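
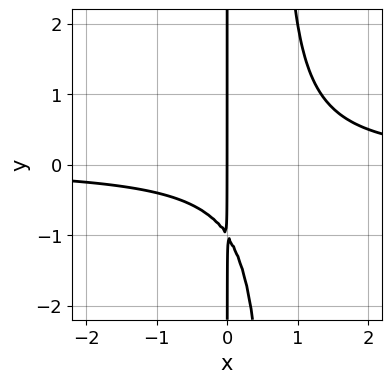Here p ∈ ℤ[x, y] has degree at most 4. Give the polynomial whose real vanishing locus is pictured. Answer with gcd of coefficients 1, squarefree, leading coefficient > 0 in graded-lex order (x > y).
3*x^2*y - 2*x*y - 2*x

deg p = 3.
Observable constraints: it crosses the x-axis at the gridline x = 0; the visible y-axis segment lies entirely on the curve.
Putting this together gives p.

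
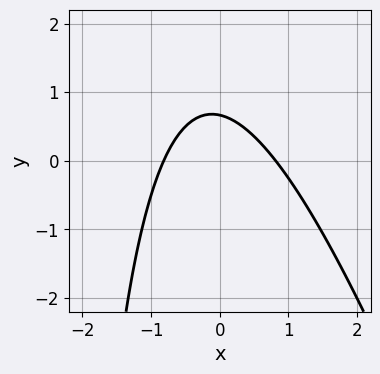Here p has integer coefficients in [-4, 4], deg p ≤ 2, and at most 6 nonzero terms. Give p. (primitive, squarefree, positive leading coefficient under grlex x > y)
3*x^2 + x*y + 3*y - 2

First, the degree is 2 — a generic line meets the curve in up to 2 points.
Finally, the integer polynomial consistent with all of this is the stated p.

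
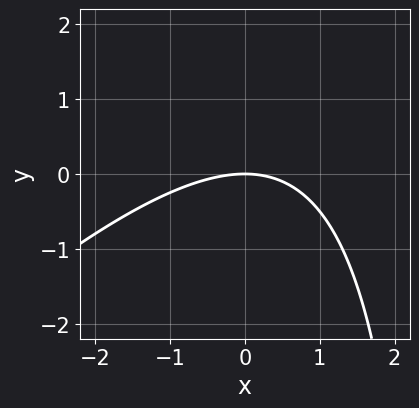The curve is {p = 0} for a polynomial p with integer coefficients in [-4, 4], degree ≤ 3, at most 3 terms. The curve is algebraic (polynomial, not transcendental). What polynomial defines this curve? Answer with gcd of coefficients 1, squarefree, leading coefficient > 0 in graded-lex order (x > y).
x^2 - x*y + 3*y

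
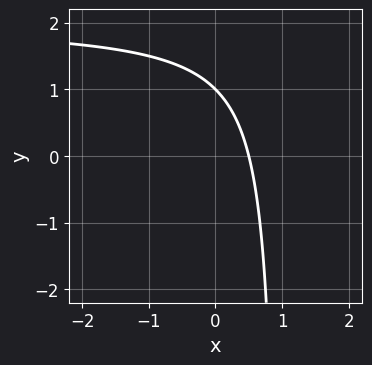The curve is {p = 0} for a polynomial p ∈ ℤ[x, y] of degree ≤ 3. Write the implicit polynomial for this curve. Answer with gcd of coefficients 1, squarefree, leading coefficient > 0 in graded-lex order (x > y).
x*y - 2*x - y + 1

(a) deg p = 2. A generic line meets the curve in up to 2 points.
(b) From the visible intercepts: it meets the y-axis at y = 1 (among the integer gridlines).
(c) Matching integer coefficients to the picture gives p.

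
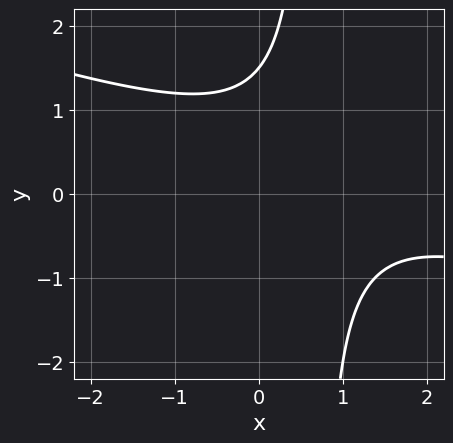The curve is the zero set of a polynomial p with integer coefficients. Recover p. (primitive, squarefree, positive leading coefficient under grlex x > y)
First, degree: no degree-1 curve has this shape, so deg p = 2.
Then, reading off the gridlines: the curve avoids every integer x-axis point in the box.
Finally, assembling these constraints gives the stated polynomial.

x^2 + 3*x*y - 2*x - 2*y + 3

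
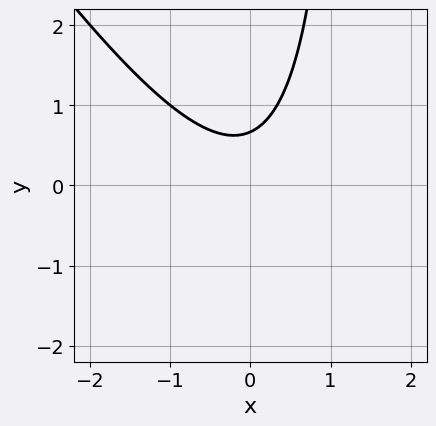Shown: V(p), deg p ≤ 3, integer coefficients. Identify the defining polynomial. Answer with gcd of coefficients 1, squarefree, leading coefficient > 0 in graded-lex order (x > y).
deg p = 2. A generic line meets the curve in up to 2 points.
Checking where it meets the axes: the curve avoids every integer x-axis point in the box.
Assembling these constraints gives the stated polynomial.

3*x^2 + 2*x*y - 3*y + 2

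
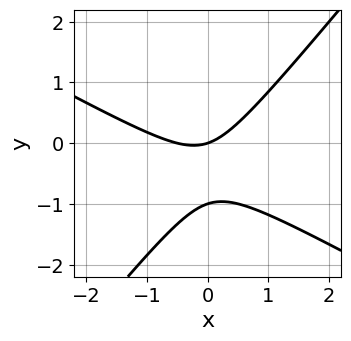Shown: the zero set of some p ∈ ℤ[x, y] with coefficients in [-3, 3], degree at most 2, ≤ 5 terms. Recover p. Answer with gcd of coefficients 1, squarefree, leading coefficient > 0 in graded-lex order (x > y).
2*x^2 + 2*x*y - 3*y^2 + x - 3*y

The degree is 2 — a generic line meets the curve in up to 2 points.
Against the integer gridlines: it meets the x-axis at x = 0 (among the integer gridlines); among the integer gridlines, it crosses the y-axis at y ∈ {-1, 0}.
Putting this together gives p.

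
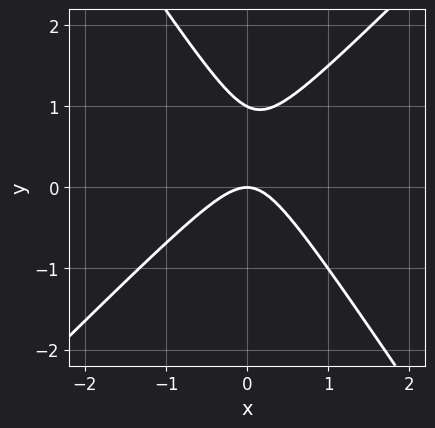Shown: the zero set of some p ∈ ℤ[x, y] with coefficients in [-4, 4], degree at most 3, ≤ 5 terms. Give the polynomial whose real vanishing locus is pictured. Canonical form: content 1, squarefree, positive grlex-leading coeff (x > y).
3*x^2 - x*y - 2*y^2 + 2*y

(a) The degree is 2 — no degree-1 curve has this shape.
(b) Observable constraints: the y-axis gridline crossings are at y ∈ {0, 1}; one x-axis crossing is at x = 0.
(c) Fitting integer coefficients to these (and the overall shape) gives p.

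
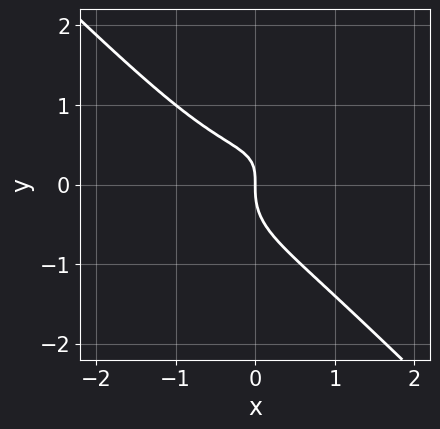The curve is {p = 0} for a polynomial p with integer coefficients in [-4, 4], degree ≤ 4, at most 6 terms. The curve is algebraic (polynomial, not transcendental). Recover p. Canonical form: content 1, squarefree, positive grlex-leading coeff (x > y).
2*x^3 - x^2*y + 3*y^3 - 2*x*y + 2*x

1. deg p = 3.
2. Against the integer gridlines: one x-axis crossing is at x = 0; one y-axis crossing is at y = 0.
3. Solving for integer coefficients yields p as stated.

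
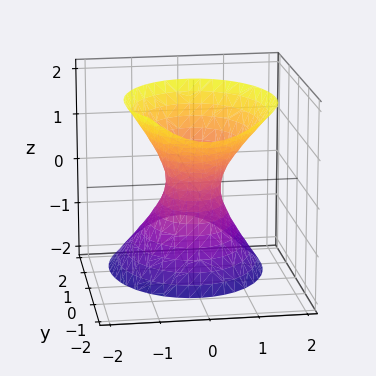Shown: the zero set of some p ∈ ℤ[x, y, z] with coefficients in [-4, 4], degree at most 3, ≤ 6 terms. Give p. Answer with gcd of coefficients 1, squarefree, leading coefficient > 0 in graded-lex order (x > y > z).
(a) The degree is 2 — a generic line meets the surface in up to 2 points.
(b) From the axis intercepts and sections: the surface avoids every integer z-axis point in the box.
(c) These observations pin down the coefficients.

3*x^2 + 2*y^2 + 2*y*z - z^2 - 1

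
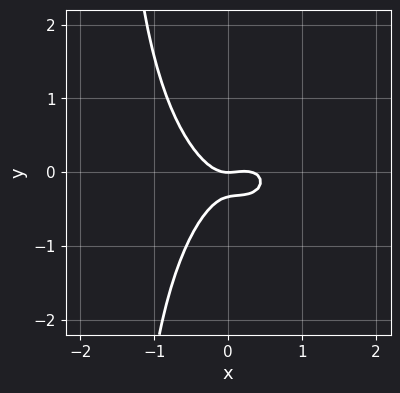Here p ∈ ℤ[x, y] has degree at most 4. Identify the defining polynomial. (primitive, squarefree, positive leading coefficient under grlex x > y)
The degree is 3 — the shape is more complex than any degree-2 curve.
From the visible intercepts: it meets the x-axis at x = 0 (among the integer gridlines); it crosses the y-axis at the gridline y = 0.
Matching integer coefficients to the picture gives p.

3*x^3 + 2*x*y^2 - x^2 + 3*y^2 + y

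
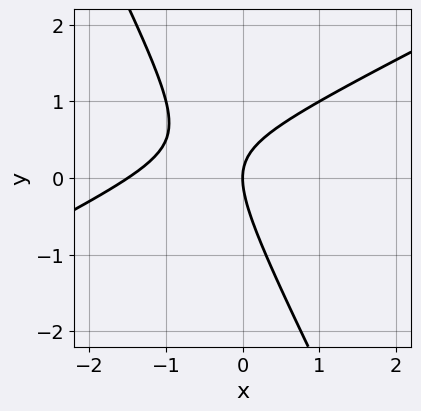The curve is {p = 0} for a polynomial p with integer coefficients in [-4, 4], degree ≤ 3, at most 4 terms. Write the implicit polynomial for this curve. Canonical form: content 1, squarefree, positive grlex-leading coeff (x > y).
2*x^2 - 3*x*y - 2*y^2 + 3*x

First, the degree is 2 — a generic line meets the curve in up to 2 points.
Next, against the integer gridlines: one x-axis crossing is at x = 0; one y-axis crossing is at y = 0.
Finally, matching integer coefficients to the picture gives p.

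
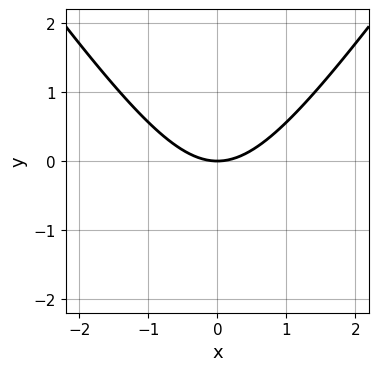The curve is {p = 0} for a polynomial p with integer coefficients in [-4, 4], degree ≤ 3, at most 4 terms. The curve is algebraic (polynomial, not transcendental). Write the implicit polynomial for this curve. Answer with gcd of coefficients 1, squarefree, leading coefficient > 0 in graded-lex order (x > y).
First, the degree is 2 — a generic line meets the curve in up to 2 points.
Next, symmetries: the x ↦ −x reflection is a symmetry, so x appears only in even powers.
Then, against the integer gridlines: it meets the x-axis at x = 0 (among the integer gridlines); it crosses the y-axis at the gridline y = 0.
Finally, assembling these constraints gives the stated polynomial.

2*x^2 - y^2 - 3*y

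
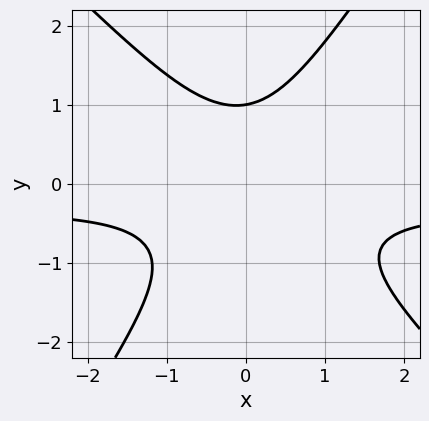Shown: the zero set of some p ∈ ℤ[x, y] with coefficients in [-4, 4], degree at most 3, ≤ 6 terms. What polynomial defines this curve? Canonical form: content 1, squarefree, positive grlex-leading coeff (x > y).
3*x^2*y + x*y^2 - 2*y^3 + x^2 + 2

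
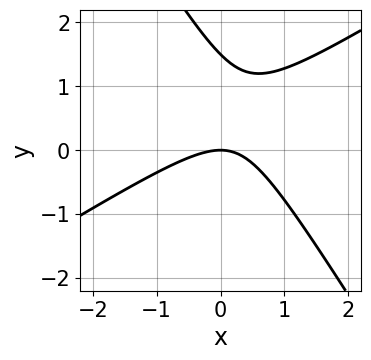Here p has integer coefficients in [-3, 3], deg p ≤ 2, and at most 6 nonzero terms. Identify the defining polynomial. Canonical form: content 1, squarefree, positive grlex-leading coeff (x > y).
(a) The degree is 2 — the shape is more complex than any degree-1 curve.
(b) Reading off the gridlines: one x-axis crossing is at x = 0; it meets the y-axis at y = 0 (among the integer gridlines).
(c) Assembling these constraints gives the stated polynomial.

2*x^2 - 2*x*y - 2*y^2 + 3*y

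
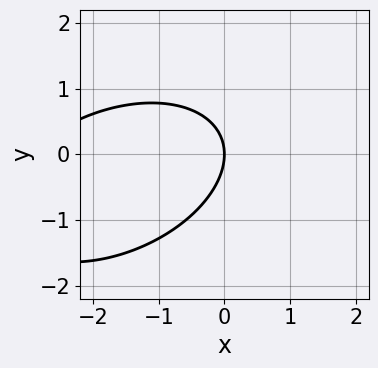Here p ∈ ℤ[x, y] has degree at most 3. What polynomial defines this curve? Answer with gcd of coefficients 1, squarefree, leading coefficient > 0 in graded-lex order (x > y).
x^2 - x*y + 2*y^2 + 3*x

1. Degree: the shape is more complex than any degree-1 curve, so deg p = 2.
2. Against the integer gridlines: it meets the y-axis at y = 0 (among the integer gridlines); one x-axis crossing is at x = 0.
3. Putting this together gives p.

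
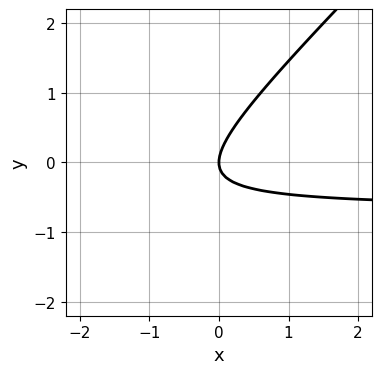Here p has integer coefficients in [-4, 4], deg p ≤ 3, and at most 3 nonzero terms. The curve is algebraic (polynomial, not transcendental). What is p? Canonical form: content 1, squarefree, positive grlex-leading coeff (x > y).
1. deg p = 2.
2. Checking where it meets the axes: it meets the x-axis at x = 0 (among the integer gridlines); one y-axis crossing is at y = 0.
3. Putting this together gives p.

3*x*y - 3*y^2 + 2*x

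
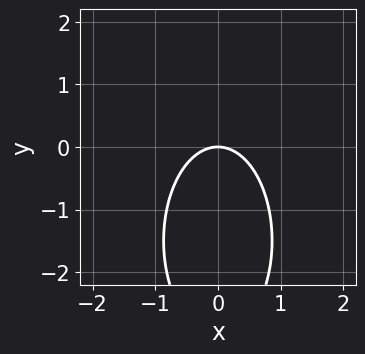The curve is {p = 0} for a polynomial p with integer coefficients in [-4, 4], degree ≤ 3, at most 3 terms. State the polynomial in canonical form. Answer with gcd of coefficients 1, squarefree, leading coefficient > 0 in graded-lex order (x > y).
(a) deg p = 2.
(b) Symmetries: mirror symmetry x ↦ −x ⇒ only even powers of x.
(c) Checking where it meets the axes: it meets the y-axis at y = 0 (among the integer gridlines); one x-axis crossing is at x = 0.
(d) The integer polynomial consistent with all of this is the stated p.

3*x^2 + y^2 + 3*y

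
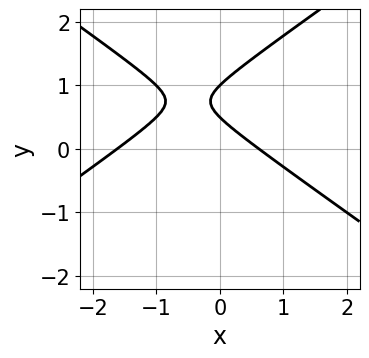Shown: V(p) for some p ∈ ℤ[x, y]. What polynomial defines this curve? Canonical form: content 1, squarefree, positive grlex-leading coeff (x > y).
(a) Degree: a generic line meets the curve in up to 2 points, so deg p = 2.
(b) Against the integer gridlines: one y-axis crossing is at y = 1.
(c) Solving for integer coefficients yields p as stated.

x^2 - 2*y^2 + x + 3*y - 1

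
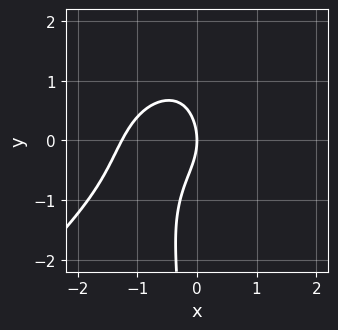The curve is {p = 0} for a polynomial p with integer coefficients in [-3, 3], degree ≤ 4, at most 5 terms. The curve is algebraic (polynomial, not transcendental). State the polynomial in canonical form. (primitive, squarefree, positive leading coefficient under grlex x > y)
First, deg p = 4. No degree-3 curve has this shape.
Then, from the axis intercepts and sections: it meets the y-axis at y = 0 (among the integer gridlines); one x-axis crossing is at x = 0.
Finally, the integer polynomial consistent with all of this is the stated p.

x^4 - x*y^3 + 2*x^2*y + y^2 + 2*x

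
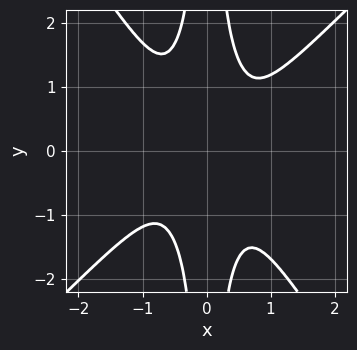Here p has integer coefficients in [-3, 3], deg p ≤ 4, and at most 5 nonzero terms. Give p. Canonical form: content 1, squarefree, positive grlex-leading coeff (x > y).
3*x^4 - x^3*y - 2*x^2*y^2 + 1

First, degree: a generic line meets the curve in up to 4 points, so deg p = 4.
Next, reading off the gridlines: the curve avoids every integer x-axis point in the box; the curve avoids every integer y-axis point in the box.
Finally, the integer polynomial consistent with all of this is the stated p.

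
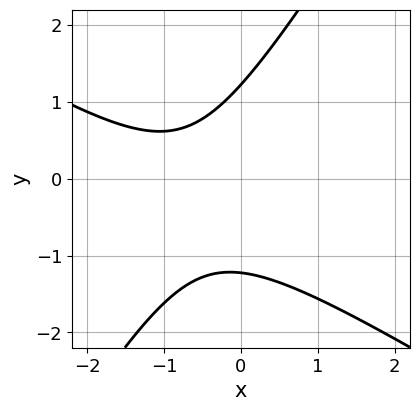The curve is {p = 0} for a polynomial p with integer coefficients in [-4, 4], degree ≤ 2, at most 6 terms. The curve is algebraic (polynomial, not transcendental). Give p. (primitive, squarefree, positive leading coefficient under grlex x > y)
2*x^2 + 2*x*y - 2*y^2 + 3*x + 3

1. The degree is 2 — no degree-1 curve has this shape.
2. Against the integer gridlines: the curve avoids every integer x-axis point in the box.
3. The integer polynomial consistent with all of this is the stated p.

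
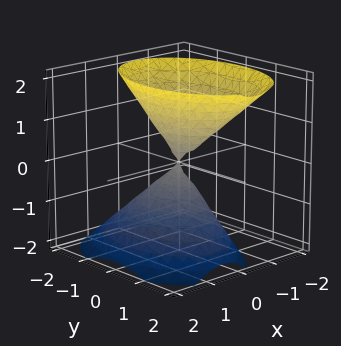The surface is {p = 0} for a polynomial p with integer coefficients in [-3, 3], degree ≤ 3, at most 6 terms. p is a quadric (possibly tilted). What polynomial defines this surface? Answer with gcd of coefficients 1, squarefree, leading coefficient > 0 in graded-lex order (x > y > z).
2*x^2 + x*z + y^2 - z^2

First, I count 2 distinct pieces. Treating them together as one polynomial.
Then, degree: a generic line meets the surface in up to 2 points, so deg p = 2.
Then, against the integer gridlines: it meets the x-axis at x = 0 (among the integer gridlines); it meets the y-axis at y = 0 (among the integer gridlines); it crosses the z-axis at the gridline z = 0.
Finally, fitting integer coefficients to these (and the overall shape) gives p.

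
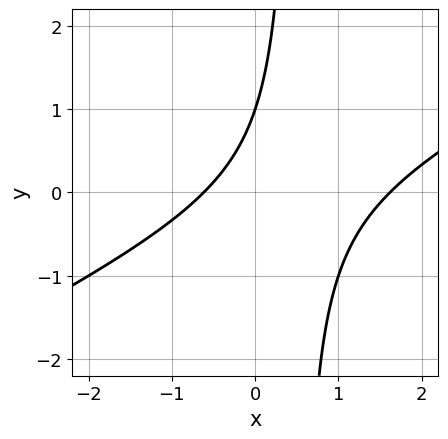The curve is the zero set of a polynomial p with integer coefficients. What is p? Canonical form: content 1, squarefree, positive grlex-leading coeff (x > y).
x^2 - 2*x*y - x + y - 1

First, deg p = 2.
Next, reading off the gridlines: one y-axis crossing is at y = 1.
Finally, together with the visible shape, these determine p as stated.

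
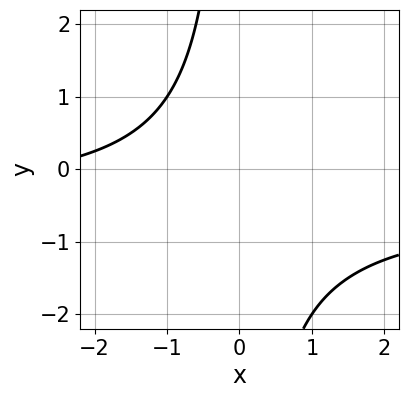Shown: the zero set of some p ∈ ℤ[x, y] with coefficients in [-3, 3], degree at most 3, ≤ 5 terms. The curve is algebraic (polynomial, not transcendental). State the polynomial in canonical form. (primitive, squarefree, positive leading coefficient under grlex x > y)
2*x*y + x + 3

Degree: the shape is more complex than any degree-1 curve, so deg p = 2.
Against the integer gridlines: it misses every integer gridline on the x-axis; no y-intercept at any integer in the box.
Putting this together gives p.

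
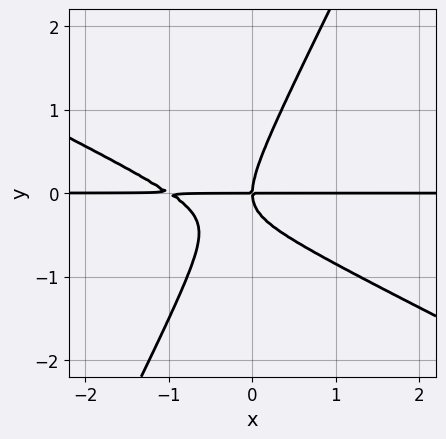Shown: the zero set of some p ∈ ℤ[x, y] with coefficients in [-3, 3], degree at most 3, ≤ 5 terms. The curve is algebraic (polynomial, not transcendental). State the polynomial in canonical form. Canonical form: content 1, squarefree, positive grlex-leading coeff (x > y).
1. deg p = 3. The shape is more complex than any degree-2 curve.
2. Reading off the gridlines: every point of the x-axis in the box is on the curve; it meets the y-axis at y = 0 (among the integer gridlines).
3. Solving for integer coefficients yields p as stated.

2*x^2*y + 3*x*y^2 - 2*y^3 + 2*x*y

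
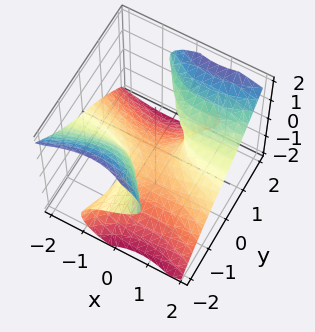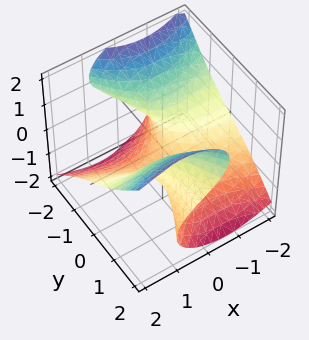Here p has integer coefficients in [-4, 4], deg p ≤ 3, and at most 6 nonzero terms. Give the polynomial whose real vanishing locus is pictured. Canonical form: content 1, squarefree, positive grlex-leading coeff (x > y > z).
2*x^2*z - 2*y^2*z + 2*z^3 - 3*x*y + 1

deg p = 3. No degree-2 surface has this shape.
Against the integer gridlines: no x-intercept at any integer in the box; no y-intercept at any integer in the box.
Matching integer coefficients to the picture gives p.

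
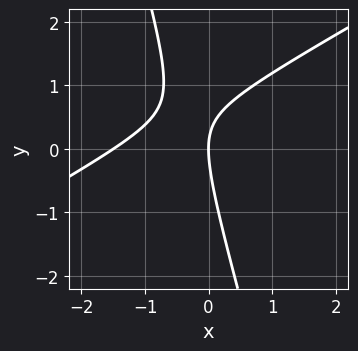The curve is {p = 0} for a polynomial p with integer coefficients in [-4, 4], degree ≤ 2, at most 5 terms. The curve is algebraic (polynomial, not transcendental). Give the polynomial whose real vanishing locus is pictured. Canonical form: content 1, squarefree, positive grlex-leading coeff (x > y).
2*x^2 - 3*x*y - y^2 + 3*x

(a) deg p = 2. A generic line meets the curve in up to 2 points.
(b) Observable constraints: it meets the x-axis at x = 0 (among the integer gridlines); it meets the y-axis at y = 0 (among the integer gridlines).
(c) Matching integer coefficients to the picture gives p.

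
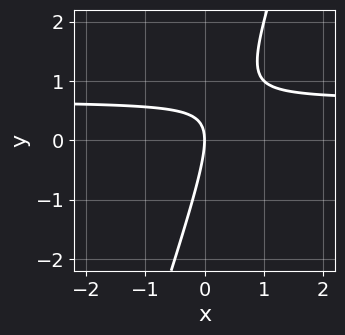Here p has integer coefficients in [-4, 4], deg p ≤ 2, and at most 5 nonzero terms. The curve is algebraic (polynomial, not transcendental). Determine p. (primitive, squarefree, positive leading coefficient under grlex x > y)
3*x*y - y^2 - 2*x

First, degree: the shape is more complex than any degree-1 curve, so deg p = 2.
Then, observable constraints: it meets the x-axis at x = 0 (among the integer gridlines); one y-axis crossing is at y = 0.
Finally, these observations pin down the coefficients.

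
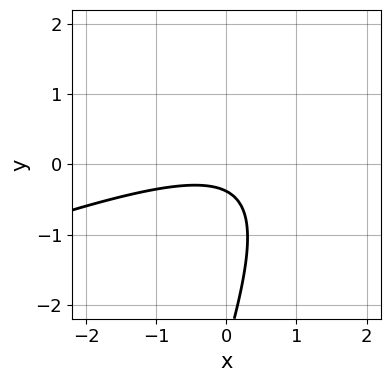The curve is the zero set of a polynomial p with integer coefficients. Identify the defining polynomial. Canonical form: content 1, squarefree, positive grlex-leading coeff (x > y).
The degree is 2 — no degree-1 curve has this shape.
Against the integer gridlines: no x-intercept at any integer in the box.
Together with the visible shape, these determine p as stated.

x^2 - 3*x*y + y^2 + 3*y + 1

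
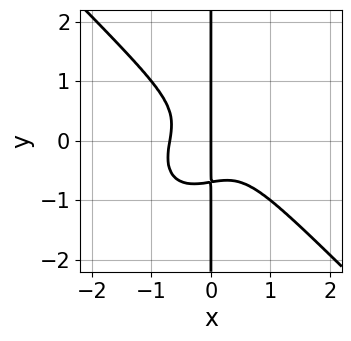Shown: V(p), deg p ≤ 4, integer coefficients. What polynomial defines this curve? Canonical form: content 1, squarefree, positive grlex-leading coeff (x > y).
3*x^4 + 3*x*y^3 + x^2*y + x

deg p = 4. The shape is more complex than any degree-3 curve.
From the axis intercepts and sections: one x-axis crossing is at x = 0; the visible y-axis segment lies entirely on the curve.
These observations pin down the coefficients.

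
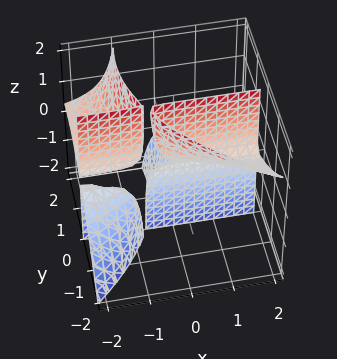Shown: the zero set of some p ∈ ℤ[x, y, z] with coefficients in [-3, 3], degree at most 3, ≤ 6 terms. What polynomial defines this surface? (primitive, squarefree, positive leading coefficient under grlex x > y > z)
3*x*y*z - y^3 + 3*y^2 + 2*y*z

First, I count 4 distinct pieces. Treating them together as one polynomial.
Next, the degree is 3 — the shape is more complex than any degree-2 surface.
Then, observable constraints: every point of the x-axis in the box is on the surface; the visible z-axis segment lies entirely on the surface.
Finally, these observations pin down the coefficients.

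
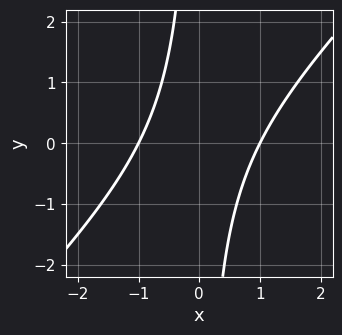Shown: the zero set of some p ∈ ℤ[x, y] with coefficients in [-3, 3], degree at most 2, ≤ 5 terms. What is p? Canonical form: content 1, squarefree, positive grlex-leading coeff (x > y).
x^2 - x*y - 1

Degree: the shape is more complex than any degree-1 curve, so deg p = 2.
From the visible intercepts: it misses every integer gridline on the y-axis; among the integer gridlines, it crosses the x-axis at x ∈ {-1, 1}.
These observations pin down the coefficients.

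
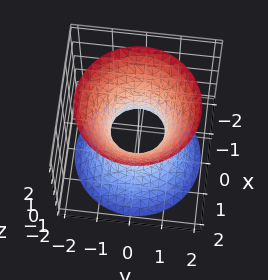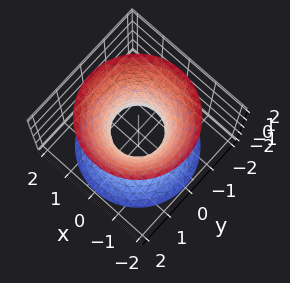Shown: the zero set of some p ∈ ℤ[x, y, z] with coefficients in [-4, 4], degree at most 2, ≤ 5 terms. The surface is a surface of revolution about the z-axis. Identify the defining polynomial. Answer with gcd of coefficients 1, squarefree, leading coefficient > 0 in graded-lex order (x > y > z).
3*x^2 + 3*y^2 - 2*z^2 - 2

(a) The degree is 2 — no degree-1 surface has this shape.
(b) By symmetry, every cross-section ⟂ z is a circle, so x, y appear only via x² + y².
(c) Reading off the gridlines: a circular section at z = -2 has radius between 1 and 2; the surface avoids every integer z-axis point in the box.
(d) Solving for integer coefficients yields p as stated.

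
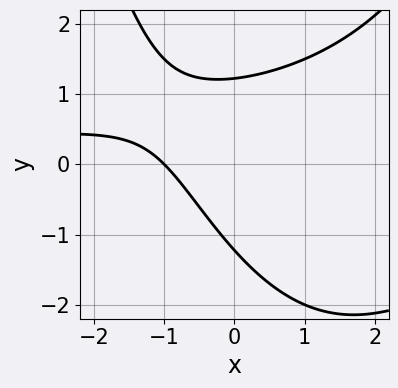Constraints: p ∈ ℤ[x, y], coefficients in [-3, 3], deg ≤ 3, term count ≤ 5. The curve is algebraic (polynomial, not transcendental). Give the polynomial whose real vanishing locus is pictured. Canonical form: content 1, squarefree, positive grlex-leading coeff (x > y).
The degree is 3 — no degree-2 curve has this shape.
From the visible intercepts: it meets the x-axis at x = -1 (among the integer gridlines).
Together with the visible shape, these determine p as stated.

x^2*y - 2*x*y - 2*y^2 + 3*x + 3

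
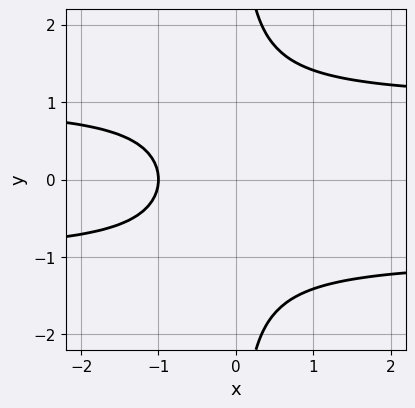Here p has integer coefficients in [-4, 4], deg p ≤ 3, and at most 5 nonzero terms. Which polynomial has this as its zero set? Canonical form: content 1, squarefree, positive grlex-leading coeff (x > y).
x*y^2 - x - 1

1. The degree is 3 — no degree-2 curve has this shape.
2. Symmetries: the y ↦ −y reflection is a symmetry, so y appears only in even powers.
3. Against the integer gridlines: it misses every integer gridline on the y-axis; it crosses the x-axis at the gridline x = -1.
4. Assembling these constraints gives the stated polynomial.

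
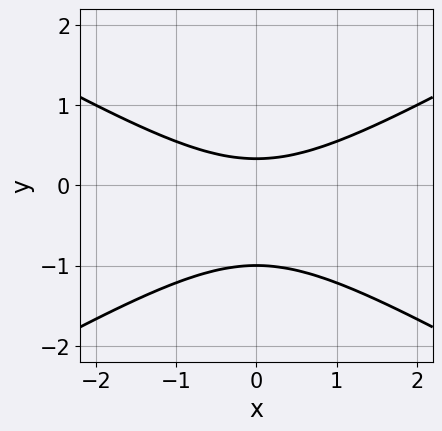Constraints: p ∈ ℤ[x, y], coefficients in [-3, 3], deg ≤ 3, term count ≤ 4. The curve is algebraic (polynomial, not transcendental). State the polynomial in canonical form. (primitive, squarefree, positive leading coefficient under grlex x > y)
Degree: the shape is more complex than any degree-1 curve, so deg p = 2.
Symmetries: mirror symmetry x ↦ −x ⇒ only even powers of x.
Observable constraints: it crosses the y-axis at the gridline y = -1; no x-intercept at any integer in the box.
Matching integer coefficients to the picture gives p.

x^2 - 3*y^2 - 2*y + 1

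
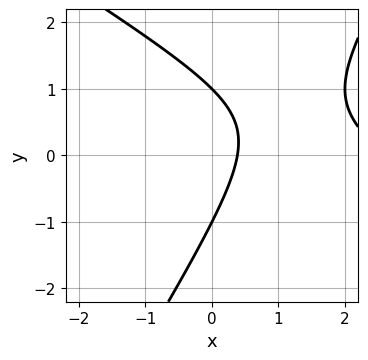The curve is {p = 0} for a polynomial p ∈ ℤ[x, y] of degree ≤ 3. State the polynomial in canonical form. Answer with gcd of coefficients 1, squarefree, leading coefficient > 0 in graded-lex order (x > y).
x^2 + x*y - y^2 - 3*x + 1

First, the degree is 2 — no degree-1 curve has this shape.
Then, observable constraints: among the integer gridlines, it crosses the y-axis at y ∈ {-1, 1}.
Finally, fitting integer coefficients to these (and the overall shape) gives p.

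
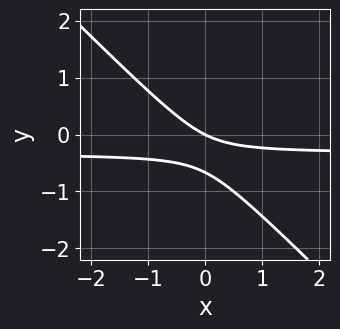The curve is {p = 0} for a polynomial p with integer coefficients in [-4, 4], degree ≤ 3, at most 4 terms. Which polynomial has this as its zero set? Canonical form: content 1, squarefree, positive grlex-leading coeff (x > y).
3*x*y + 3*y^2 + x + 2*y

1. deg p = 2.
2. Observable constraints: it crosses the x-axis at the gridline x = 0; it meets the y-axis at y = 0 (among the integer gridlines).
3. Matching integer coefficients to the picture gives p.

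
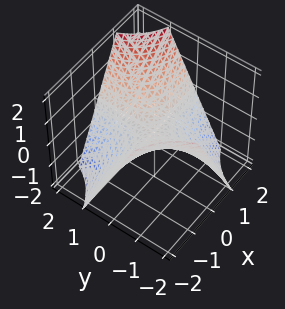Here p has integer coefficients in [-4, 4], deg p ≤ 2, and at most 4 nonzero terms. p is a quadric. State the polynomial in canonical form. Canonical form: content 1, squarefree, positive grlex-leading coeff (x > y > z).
x*y - z

1. The degree is 2 — a saddle surface; a quadric.
2. Checking where it meets the axes: it crosses the z-axis at the gridline z = 0; the visible x-axis segment lies entirely on the surface; every point of the y-axis in the box is on the surface.
3. Fitting integer coefficients to these (and the overall shape) gives p.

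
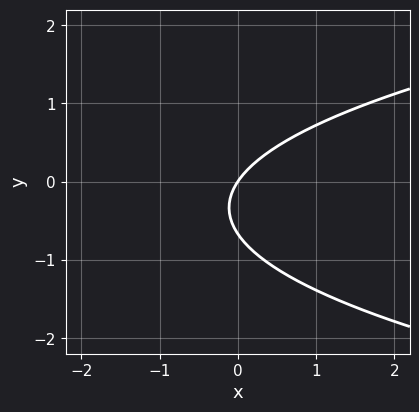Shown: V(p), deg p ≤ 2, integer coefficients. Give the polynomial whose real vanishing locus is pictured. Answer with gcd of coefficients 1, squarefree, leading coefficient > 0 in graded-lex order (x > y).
The degree is 2 — no degree-1 curve has this shape.
Reading off the gridlines: it meets the y-axis at y = 0 (among the integer gridlines); one x-axis crossing is at x = 0.
Putting this together gives p.

3*y^2 - 3*x + 2*y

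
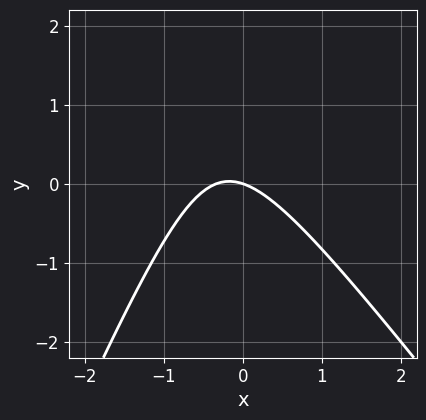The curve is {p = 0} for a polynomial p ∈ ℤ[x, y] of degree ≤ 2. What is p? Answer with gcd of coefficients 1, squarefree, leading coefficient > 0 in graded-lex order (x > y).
3*x^2 + x*y - y^2 + x + 3*y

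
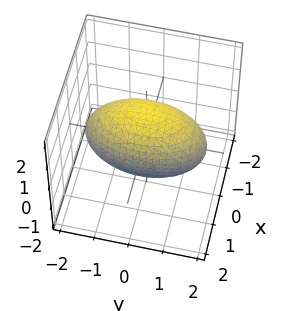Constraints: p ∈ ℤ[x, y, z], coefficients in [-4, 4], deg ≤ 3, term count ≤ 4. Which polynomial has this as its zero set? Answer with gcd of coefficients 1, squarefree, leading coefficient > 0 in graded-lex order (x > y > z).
3*x^2 + y^2 + 2*z^2 - 3

(a) The degree is 2 — bounded and convex; a quadric.
(b) Symmetries: it's symmetric under x → −x, forcing even powers of x; it's symmetric under y → −y, forcing even powers of y; mirror symmetry z ↦ −z ⇒ only even powers of z.
(c) Checking where it meets the axes: the x-axis gridline crossings are at x ∈ {-1, 1}.
(d) Together with the visible shape, these determine p as stated.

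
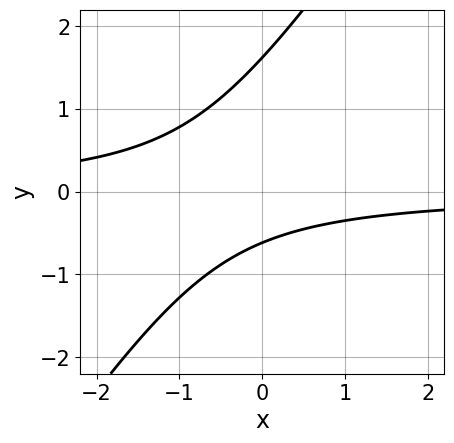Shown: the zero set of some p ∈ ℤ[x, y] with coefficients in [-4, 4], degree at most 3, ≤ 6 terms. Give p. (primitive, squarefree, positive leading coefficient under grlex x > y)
(a) deg p = 2. No degree-1 curve has this shape.
(b) Against the integer gridlines: the curve avoids every integer x-axis point in the box.
(c) Fitting integer coefficients to these (and the overall shape) gives p.

3*x*y - 2*y^2 + 2*y + 2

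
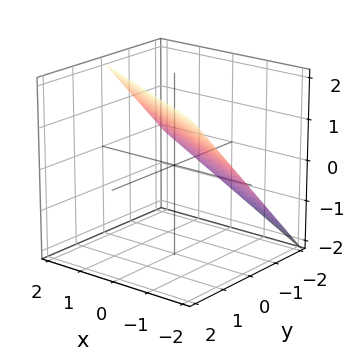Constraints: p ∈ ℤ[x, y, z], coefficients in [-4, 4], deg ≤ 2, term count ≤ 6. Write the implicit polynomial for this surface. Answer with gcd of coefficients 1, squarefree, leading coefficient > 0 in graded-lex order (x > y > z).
deg p = 1.
From the visible intercepts: it crosses the x-axis at the gridline x = -2; it meets the y-axis at y = -1 (among the integer gridlines); it crosses the z-axis at the gridline z = 1.
Assembling these constraints gives the stated polynomial.

x + 2*y - 2*z + 2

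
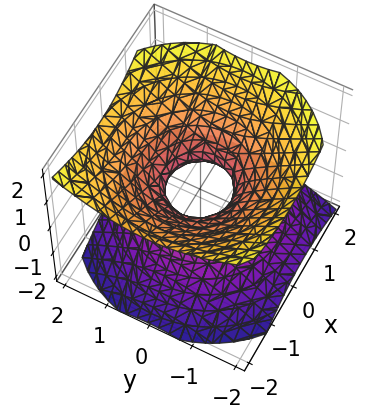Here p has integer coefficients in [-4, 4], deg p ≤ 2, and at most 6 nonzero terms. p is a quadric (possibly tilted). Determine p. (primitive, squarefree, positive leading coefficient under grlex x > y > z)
2*x^2 + x*z + 2*y^2 - 3*z^2 - 1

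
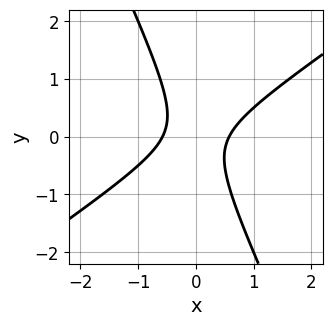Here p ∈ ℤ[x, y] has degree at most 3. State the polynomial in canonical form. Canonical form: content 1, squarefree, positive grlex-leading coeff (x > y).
3*x^2 - 3*x*y - 2*y^2 - 1

Degree: no degree-1 curve has this shape, so deg p = 2.
From the visible intercepts: it misses every integer gridline on the y-axis.
Together with the visible shape, these determine p as stated.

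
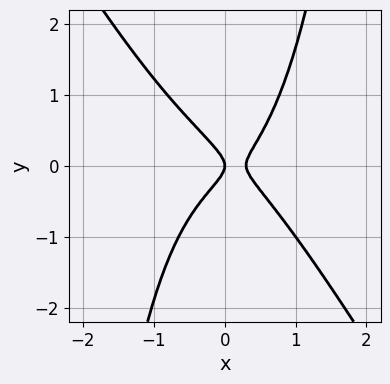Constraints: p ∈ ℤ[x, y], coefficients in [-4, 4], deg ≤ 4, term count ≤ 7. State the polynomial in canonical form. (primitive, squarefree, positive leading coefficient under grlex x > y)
First, degree: the shape is more complex than any degree-3 curve, so deg p = 4.
Then, against the integer gridlines: it meets the y-axis at y = 0 (among the integer gridlines); it crosses the x-axis at the gridline x = 0.
Finally, together with the visible shape, these determine p as stated.

3*x^4 + 2*x^3*y + 3*x^2 - 3*y^2 - x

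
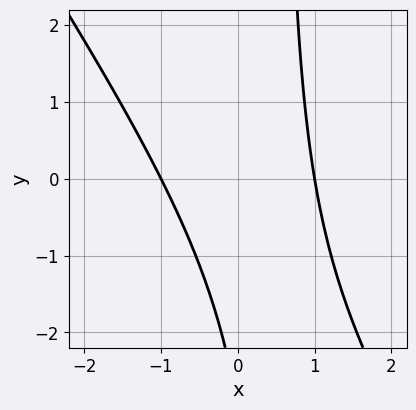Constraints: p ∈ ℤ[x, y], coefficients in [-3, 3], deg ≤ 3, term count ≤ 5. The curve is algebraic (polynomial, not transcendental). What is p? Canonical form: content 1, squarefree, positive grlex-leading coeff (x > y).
3*x^2 + 2*x*y - y - 3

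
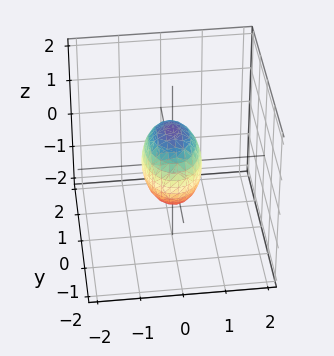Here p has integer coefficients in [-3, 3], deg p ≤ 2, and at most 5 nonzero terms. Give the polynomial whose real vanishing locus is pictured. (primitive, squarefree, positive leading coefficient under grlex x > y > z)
The degree is 2 — a closed, bounded, convex surface; a quadric.
Symmetries: mirror symmetry z ↦ −z ⇒ only even powers of z; the x ↦ −x reflection is a symmetry, so x appears only in even powers; mirror symmetry y ↦ −y ⇒ only even powers of y.
Against the integer gridlines: among the integer gridlines, it crosses the y-axis at y ∈ {-1, 1}; the z-axis gridline crossings are at z ∈ {-1, 1}.
Matching integer coefficients to the picture gives p.

2*x^2 + y^2 + z^2 - 1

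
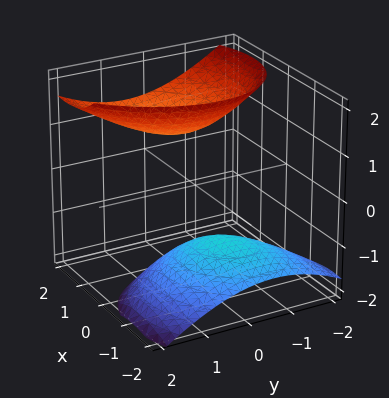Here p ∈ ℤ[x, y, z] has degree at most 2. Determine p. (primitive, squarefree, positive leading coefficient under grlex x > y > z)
First, there are 2 components. They look like related sheets of one shape, so recover p as a whole.
Then, degree: a generic line meets the surface in up to 2 points, so deg p = 2.
Then, from the visible intercepts: it misses every integer gridline on the x-axis; the surface avoids every integer y-axis point in the box.
Finally, matching integer coefficients to the picture gives p.

2*x^2 - x*y - 3*x*z + 2*y^2 - 2*z^2 + 3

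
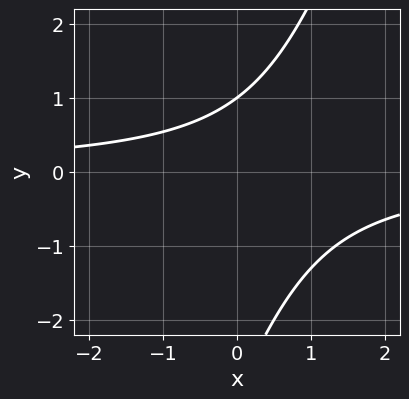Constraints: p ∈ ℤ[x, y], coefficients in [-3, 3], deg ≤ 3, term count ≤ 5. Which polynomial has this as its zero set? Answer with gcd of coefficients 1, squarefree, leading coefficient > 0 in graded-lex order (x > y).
3*x*y - y^2 - 2*y + 3

1. The degree is 2 — the shape is more complex than any degree-1 curve.
2. Against the integer gridlines: it misses every integer gridline on the x-axis; one y-axis crossing is at y = 1.
3. Assembling these constraints gives the stated polynomial.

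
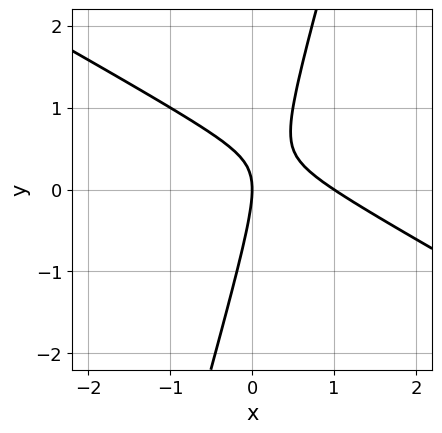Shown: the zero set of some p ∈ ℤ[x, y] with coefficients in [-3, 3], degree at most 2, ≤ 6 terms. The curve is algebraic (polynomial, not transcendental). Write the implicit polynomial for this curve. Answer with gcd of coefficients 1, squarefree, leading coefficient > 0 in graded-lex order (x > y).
2*x^2 + 3*x*y - y^2 - 2*x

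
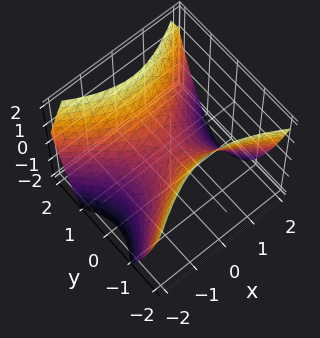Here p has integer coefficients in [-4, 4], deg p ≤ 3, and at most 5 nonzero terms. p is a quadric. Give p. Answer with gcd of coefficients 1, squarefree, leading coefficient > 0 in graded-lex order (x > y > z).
2*x^2 - 3*y^2 + 3*z

First, degree: a saddle surface; a quadric, so deg p = 2.
Next, symmetries: mirror symmetry x ↦ −x ⇒ only even powers of x; the y ↦ −y reflection is a symmetry, so y appears only in even powers.
Next, checking where it meets the axes: it meets the y-axis at y = 0 (among the integer gridlines); one z-axis crossing is at z = 0; it crosses the x-axis at the gridline x = 0.
Finally, the integer polynomial consistent with all of this is the stated p.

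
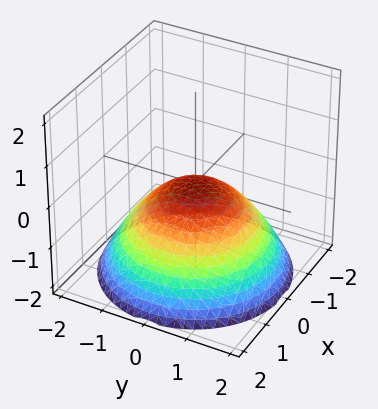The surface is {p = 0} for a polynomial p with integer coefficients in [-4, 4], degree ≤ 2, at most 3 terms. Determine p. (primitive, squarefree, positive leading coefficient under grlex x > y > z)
(a) deg p = 2. A paraboloid; a quadric.
(b) By symmetry, the z-axis is an axis of rotation, so x and y enter only as x² + y².
(c) Against the integer gridlines: it crosses the y-axis at the gridline y = 0; one x-axis crossing is at x = 0; one z-axis crossing is at z = 0; a circular section at z = -1 has radius between 1 and 2.
(d) Assembling these constraints gives the stated polynomial.

x^2 + y^2 + 2*z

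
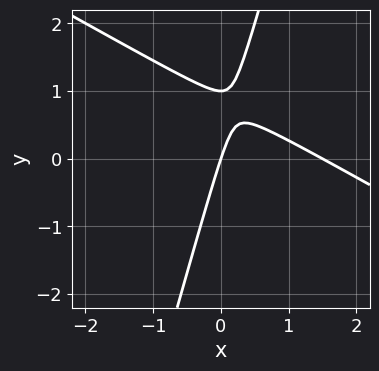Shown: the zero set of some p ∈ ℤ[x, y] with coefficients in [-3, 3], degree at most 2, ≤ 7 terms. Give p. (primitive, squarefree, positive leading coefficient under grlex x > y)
1. The degree is 2 — no degree-1 curve has this shape.
2. From the visible intercepts: the y-axis gridline crossings are at y ∈ {0, 1}; one x-axis crossing is at x = 0.
3. The integer polynomial consistent with all of this is the stated p.

2*x^2 + 3*x*y - y^2 - 3*x + y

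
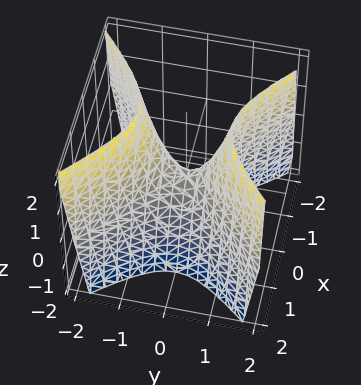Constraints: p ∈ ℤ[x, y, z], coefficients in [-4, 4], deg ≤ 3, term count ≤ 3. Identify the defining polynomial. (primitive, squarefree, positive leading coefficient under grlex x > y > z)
1. The degree is 2 — a saddle surface; a quadric.
2. Symmetries: it's symmetric under x → −x, forcing even powers of x; mirror symmetry y ↦ −y ⇒ only even powers of y.
3. Against the integer gridlines: it meets the z-axis at z = 0 (among the integer gridlines); it meets the y-axis at y = 0 (among the integer gridlines); it meets the x-axis at x = 0 (among the integer gridlines).
4. The integer polynomial consistent with all of this is the stated p.

2*x^2 - 2*y^2 + z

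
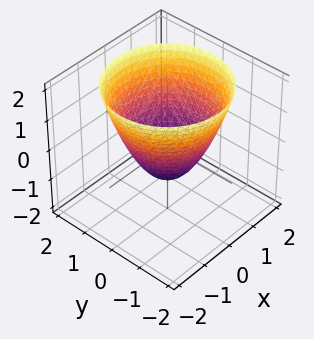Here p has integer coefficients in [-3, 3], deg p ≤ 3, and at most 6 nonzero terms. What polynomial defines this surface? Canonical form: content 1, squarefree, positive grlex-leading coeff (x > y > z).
1. deg p = 2.
2. By symmetry, the z-axis is an axis of rotation, so x and y enter only as x² + y².
3. Against the integer gridlines: a circular section at z = 0 has radius exactly 1; one z-axis crossing is at z = -1; the x-axis gridline crossings are at x ∈ {-1, 1}; the y-axis gridline crossings are at y ∈ {-1, 1}.
4. Together with the visible shape, these determine p as stated.

x^2 + y^2 - z - 1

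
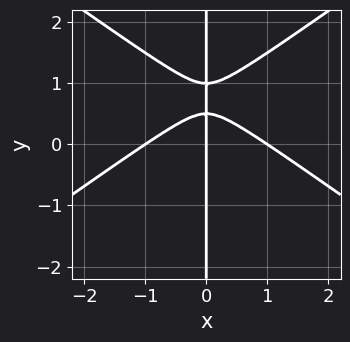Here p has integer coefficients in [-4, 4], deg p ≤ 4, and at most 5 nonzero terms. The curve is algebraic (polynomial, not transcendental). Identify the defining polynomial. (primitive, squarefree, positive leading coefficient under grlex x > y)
x^3 - 2*x*y^2 + 3*x*y - x

1. Degree: a generic line meets the curve in up to 3 points, so deg p = 3.
2. Against the integer gridlines: the x-axis gridline crossings are at x ∈ {-1, 0, 1}; every point of the y-axis in the box is on the curve.
3. Matching integer coefficients to the picture gives p.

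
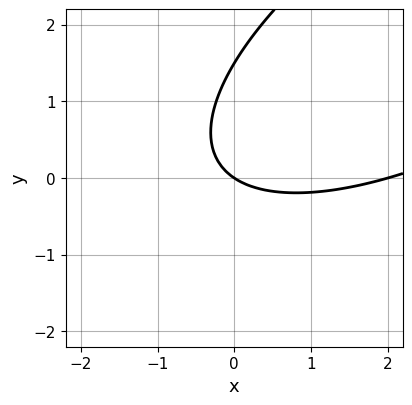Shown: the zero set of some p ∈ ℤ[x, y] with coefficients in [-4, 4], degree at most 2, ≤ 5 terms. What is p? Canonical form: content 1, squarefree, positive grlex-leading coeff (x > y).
deg p = 2. The shape is more complex than any degree-1 curve.
From the axis intercepts and sections: the x-axis gridline crossings are at x ∈ {0, 2}; it crosses the y-axis at the gridline y = 0.
Assembling these constraints gives the stated polynomial.

x^2 - 2*x*y + 2*y^2 - 2*x - 3*y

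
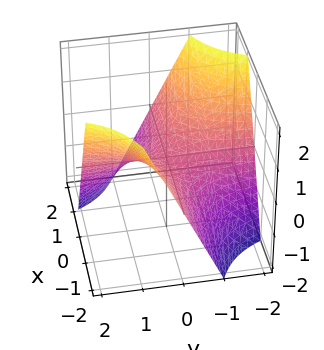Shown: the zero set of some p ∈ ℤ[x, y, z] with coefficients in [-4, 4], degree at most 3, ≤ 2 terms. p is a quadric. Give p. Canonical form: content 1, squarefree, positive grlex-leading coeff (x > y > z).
x*y + z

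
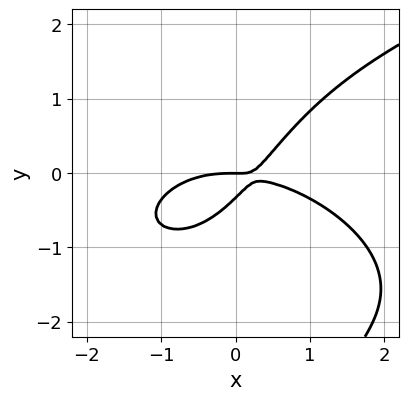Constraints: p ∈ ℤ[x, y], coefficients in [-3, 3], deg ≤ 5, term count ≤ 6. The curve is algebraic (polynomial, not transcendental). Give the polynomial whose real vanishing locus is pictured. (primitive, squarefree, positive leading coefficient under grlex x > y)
(a) The degree is 4 — a generic line meets the curve in up to 4 points.
(b) From the visible intercepts: one y-axis crossing is at y = 0; it crosses the x-axis at the gridline x = 0.
(c) Fitting integer coefficients to these (and the overall shape) gives p.

x*y^3 - x^3 - 3*x*y + 3*y^2 + y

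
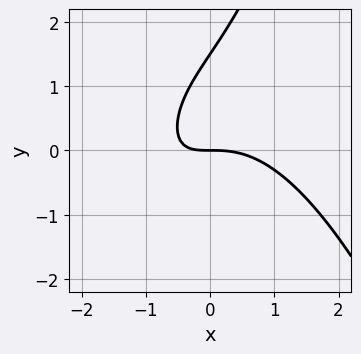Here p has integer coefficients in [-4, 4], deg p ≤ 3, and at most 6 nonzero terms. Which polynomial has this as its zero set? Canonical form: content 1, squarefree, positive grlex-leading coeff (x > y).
2*x^3 + 3*x*y - 2*y^2 + 3*y

deg p = 3. A generic line meets the curve in up to 3 points.
Against the integer gridlines: it meets the y-axis at y = 0 (among the integer gridlines); it crosses the x-axis at the gridline x = 0.
Solving for integer coefficients yields p as stated.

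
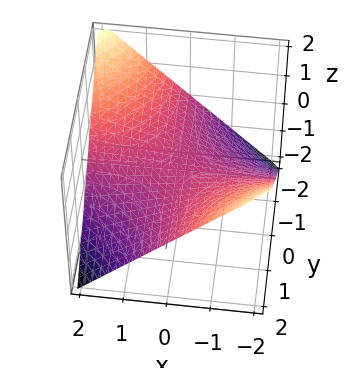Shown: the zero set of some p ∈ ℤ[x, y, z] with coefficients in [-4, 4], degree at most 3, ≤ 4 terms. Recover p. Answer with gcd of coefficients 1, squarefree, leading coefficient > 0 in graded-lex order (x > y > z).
Degree: a saddle surface; a quadric, so deg p = 2.
From the axis intercepts and sections: it meets the z-axis at z = 0 (among the integer gridlines); the visible x-axis segment lies entirely on the surface.
These observations pin down the coefficients. Check: (0, -1, 0) on the y-axis lies on the surface, and p(0, -1, 0) = 0. ✓

x*y + 2*z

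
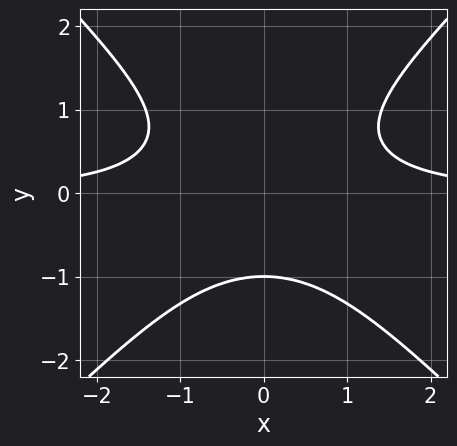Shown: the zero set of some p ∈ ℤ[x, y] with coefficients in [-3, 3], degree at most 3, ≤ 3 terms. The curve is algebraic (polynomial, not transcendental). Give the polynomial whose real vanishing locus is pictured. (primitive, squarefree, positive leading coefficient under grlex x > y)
(a) The degree is 3 — the shape is more complex than any degree-2 curve.
(b) Symmetries: mirror symmetry x ↦ −x ⇒ only even powers of x.
(c) Reading off the gridlines: no x-intercept at any integer in the box; it meets the y-axis at y = -1 (among the integer gridlines).
(d) The integer polynomial consistent with all of this is the stated p.

x^2*y - y^3 - 1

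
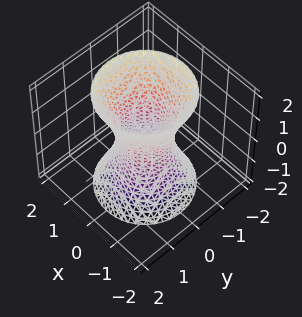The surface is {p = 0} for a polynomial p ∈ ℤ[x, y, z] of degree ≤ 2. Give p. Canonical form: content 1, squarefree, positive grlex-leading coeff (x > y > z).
First, deg p = 2. One connected sheet with a waist; a quadric.
Next, symmetries: mirror symmetry z ↦ −z ⇒ only even powers of z; the surface is invariant under rotation about z: p = q(x² + y², z).
Next, reading off the gridlines: a circular section at z = 2 has radius between 1 and 2; no z-intercept at any integer in the box.
Finally, matching integer coefficients to the picture gives p.

3*x^2 + 3*y^2 - z^2 - 2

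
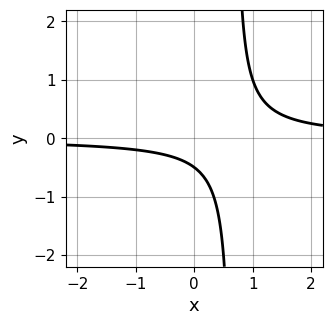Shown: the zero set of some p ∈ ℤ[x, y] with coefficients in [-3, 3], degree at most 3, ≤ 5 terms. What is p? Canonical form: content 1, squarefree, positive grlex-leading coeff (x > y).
(a) The degree is 2 — no degree-1 curve has this shape.
(b) Against the integer gridlines: the curve avoids every integer x-axis point in the box.
(c) Together with the visible shape, these determine p as stated.

3*x*y - 2*y - 1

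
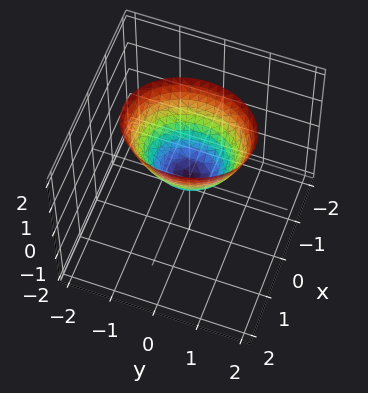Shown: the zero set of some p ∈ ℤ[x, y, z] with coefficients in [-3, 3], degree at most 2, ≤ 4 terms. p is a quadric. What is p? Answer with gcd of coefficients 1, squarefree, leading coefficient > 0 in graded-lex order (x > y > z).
3*x^2 + 2*y^2 - 2*z

First, the degree is 2 — a paraboloid; a quadric.
Then, symmetries: it's symmetric under x → −x, forcing even powers of x; it's symmetric under y → −y, forcing even powers of y.
Next, reading off the gridlines: one z-axis crossing is at z = 0; it meets the y-axis at y = 0 (among the integer gridlines); one x-axis crossing is at x = 0.
Finally, solving for integer coefficients yields p as stated.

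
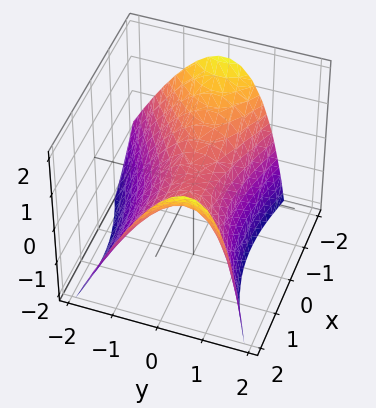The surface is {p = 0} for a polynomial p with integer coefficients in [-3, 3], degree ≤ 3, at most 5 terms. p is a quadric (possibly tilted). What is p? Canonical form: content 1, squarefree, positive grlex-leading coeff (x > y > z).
x^2 + x*y - 3*y^2 + y*z - 3*z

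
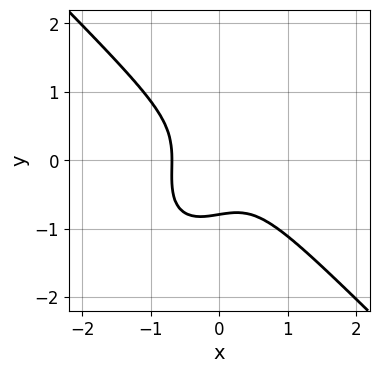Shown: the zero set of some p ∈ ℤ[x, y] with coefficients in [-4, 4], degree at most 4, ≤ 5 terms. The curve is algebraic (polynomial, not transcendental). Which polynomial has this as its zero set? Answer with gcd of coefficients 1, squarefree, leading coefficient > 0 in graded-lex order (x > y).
3*x^3 - x*y^2 + 2*y^3 + 1

First, degree: the shape is more complex than any degree-2 curve, so deg p = 3.
Finally, putting this together gives p.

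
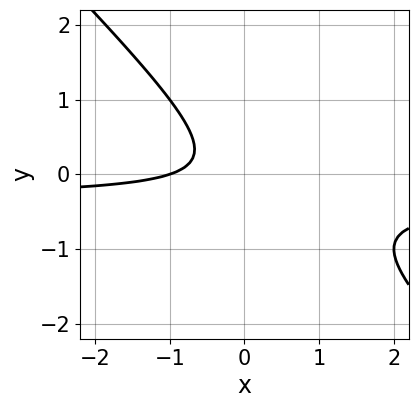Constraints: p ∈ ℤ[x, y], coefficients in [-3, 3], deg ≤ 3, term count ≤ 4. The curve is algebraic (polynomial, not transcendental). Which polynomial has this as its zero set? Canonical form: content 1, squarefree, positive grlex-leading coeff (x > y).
3*x*y + 3*y^2 + x + 1

1. deg p = 2. No degree-1 curve has this shape.
2. From the axis intercepts and sections: it crosses the x-axis at the gridline x = -1; the curve avoids every integer y-axis point in the box.
3. Solving for integer coefficients yields p as stated.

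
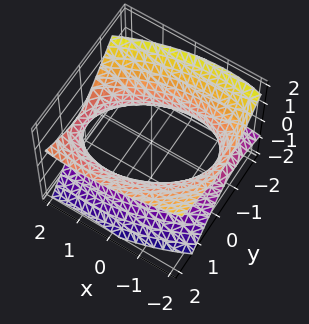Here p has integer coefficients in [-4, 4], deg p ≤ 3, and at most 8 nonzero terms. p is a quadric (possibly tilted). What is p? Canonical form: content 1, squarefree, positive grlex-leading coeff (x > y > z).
x^2 - x*y + 2*y^2 - 2*y*z - 3*z^2 - 3

Degree: a generic line meets the surface in up to 2 points, so deg p = 2.
Reading off the gridlines: the surface avoids every integer z-axis point in the box.
Solving for integer coefficients yields p as stated.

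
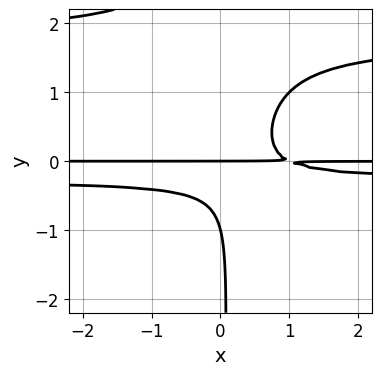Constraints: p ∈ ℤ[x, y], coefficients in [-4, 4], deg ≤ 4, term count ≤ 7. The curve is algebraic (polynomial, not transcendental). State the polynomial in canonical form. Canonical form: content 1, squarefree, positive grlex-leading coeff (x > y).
deg p = 4. A generic line meets the curve in up to 4 points.
Reading off the gridlines: the visible x-axis segment lies entirely on the curve; among the integer gridlines, it crosses the y-axis at y ∈ {-1, 0}.
Assembling these constraints gives the stated polynomial.

2*x*y^3 - 3*x*y^2 - x*y + y^2 + y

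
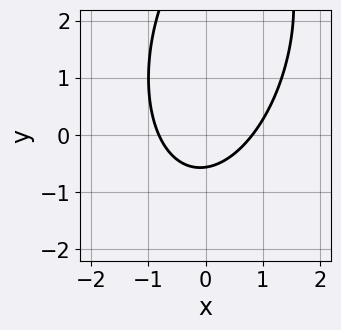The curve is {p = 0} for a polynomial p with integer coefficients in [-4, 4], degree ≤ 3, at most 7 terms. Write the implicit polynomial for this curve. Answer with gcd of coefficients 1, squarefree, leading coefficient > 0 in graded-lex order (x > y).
First, deg p = 2.
Finally, solving for integer coefficients yields p as stated.

3*x^2 - x*y + y^2 - 3*y - 2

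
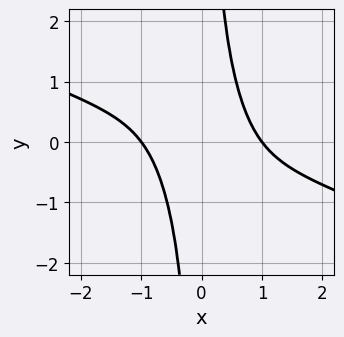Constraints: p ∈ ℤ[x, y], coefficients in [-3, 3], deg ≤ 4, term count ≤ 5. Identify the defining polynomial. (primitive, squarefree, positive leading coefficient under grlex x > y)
x^4 + 3*x^3*y + x^2*y^2 - 1

(a) Degree: no degree-3 curve has this shape, so deg p = 4.
(b) Against the integer gridlines: the x-axis gridline crossings are at x ∈ {-1, 1}; it misses every integer gridline on the y-axis.
(c) Together with the visible shape, these determine p as stated.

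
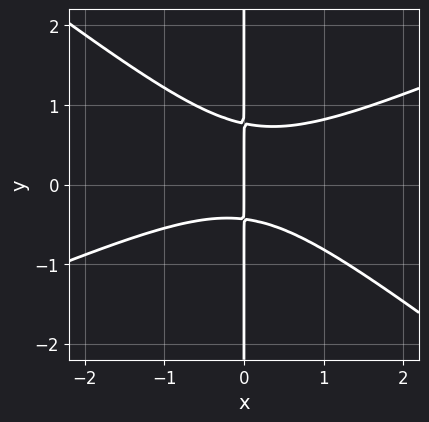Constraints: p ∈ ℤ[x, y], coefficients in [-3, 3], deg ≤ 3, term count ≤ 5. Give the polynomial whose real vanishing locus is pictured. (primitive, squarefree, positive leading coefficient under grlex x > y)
x^3 - x^2*y - 3*x*y^2 + x*y + x

First, degree: a generic line meets the curve in up to 3 points, so deg p = 3.
Next, reading off the gridlines: every point of the y-axis in the box is on the curve; it crosses the x-axis at the gridline x = 0.
Finally, matching integer coefficients to the picture gives p.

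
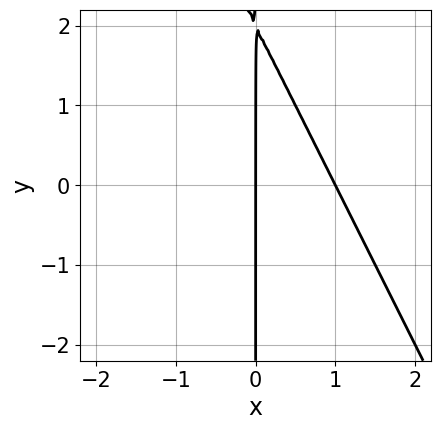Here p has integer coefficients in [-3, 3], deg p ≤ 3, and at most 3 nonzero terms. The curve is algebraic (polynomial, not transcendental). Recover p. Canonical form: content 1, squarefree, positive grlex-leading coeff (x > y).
2*x^2 + x*y - 2*x

First, degree: a generic line meets the curve in up to 2 points, so deg p = 2.
Then, against the integer gridlines: every point of the y-axis in the box is on the curve; the x-axis gridline crossings are at x ∈ {0, 1}.
Finally, assembling these constraints gives the stated polynomial.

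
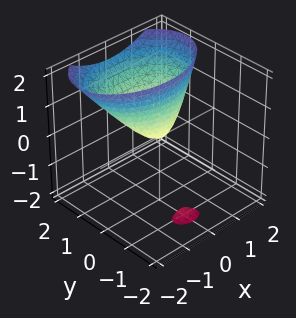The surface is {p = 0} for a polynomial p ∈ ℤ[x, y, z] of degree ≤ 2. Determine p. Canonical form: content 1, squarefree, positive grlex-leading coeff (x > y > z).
1. I count 2 distinct pieces. They look like related sheets of one shape, so recover p as a whole.
2. deg p = 2. No degree-1 surface has this shape.
3. From the visible intercepts: it meets the z-axis at z = 0 (among the integer gridlines); one y-axis crossing is at y = 0.
4. Matching integer coefficients to the picture gives p.

x^2 + 2*y^2 - 2*y*z - z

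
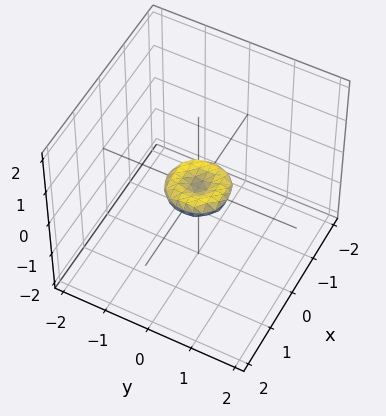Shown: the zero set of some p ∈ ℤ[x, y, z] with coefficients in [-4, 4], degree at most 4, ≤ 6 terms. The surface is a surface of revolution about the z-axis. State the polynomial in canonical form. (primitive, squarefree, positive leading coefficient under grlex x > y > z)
The degree is 4 — a generic line meets the surface in up to 4 points.
Symmetries: rotational symmetry about the z-axis ⇒ p depends on x, y only through x² + y².
Observable constraints: it crosses the z-axis at the gridline z = 0; a circular section at z = 0 has radius between 0 and 1; one y-axis crossing is at y = 0.
Putting this together gives p.

2*x^4 + 4*x^2*y^2 + 2*y^4 - x^2 - y^2 + 3*z^2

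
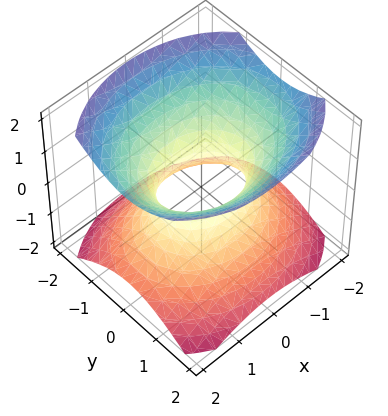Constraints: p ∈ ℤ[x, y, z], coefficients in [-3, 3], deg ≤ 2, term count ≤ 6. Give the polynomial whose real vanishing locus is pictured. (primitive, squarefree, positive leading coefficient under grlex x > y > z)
2*x^2 + 3*y^2 - 3*z^2 - 2

The degree is 2 — one connected sheet with a waist; a quadric.
Symmetries: the z ↦ −z reflection is a symmetry, so z appears only in even powers; mirror symmetry x ↦ −x ⇒ only even powers of x; the y ↦ −y reflection is a symmetry, so y appears only in even powers.
Checking where it meets the axes: no z-intercept at any integer in the box; among the integer gridlines, it crosses the x-axis at x ∈ {-1, 1}.
Putting this together gives p.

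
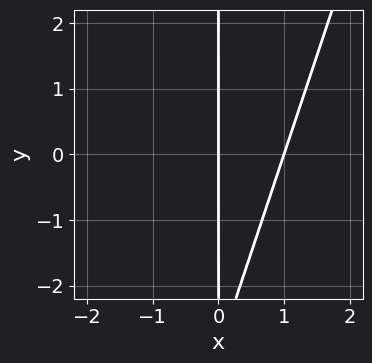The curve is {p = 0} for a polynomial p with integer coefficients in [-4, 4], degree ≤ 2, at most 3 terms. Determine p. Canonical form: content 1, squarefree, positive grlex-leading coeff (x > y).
First, degree: a generic line meets the curve in up to 2 points, so deg p = 2.
Then, checking where it meets the axes: the visible y-axis segment lies entirely on the curve; among the integer gridlines, it crosses the x-axis at x ∈ {0, 1}.
Finally, matching integer coefficients to the picture gives p.

3*x^2 - x*y - 3*x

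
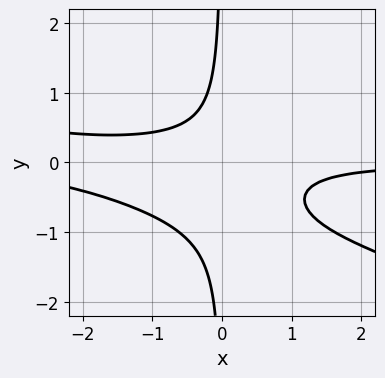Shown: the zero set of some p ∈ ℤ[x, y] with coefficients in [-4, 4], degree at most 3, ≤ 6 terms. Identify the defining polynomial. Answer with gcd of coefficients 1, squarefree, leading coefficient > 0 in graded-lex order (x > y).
x^2*y + 3*x*y^2 + 2*x*y + 1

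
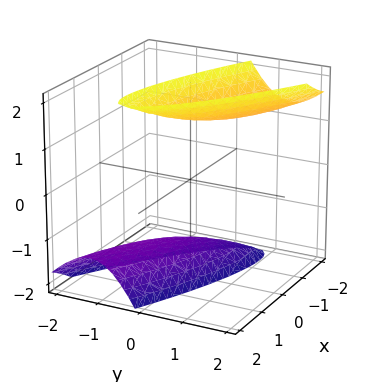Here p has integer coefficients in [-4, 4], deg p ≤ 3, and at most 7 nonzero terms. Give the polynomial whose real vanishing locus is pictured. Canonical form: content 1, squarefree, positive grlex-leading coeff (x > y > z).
I count 2 distinct pieces. They look like related sheets of one shape, so recover p as a whole.
The degree is 2 — a generic line meets the surface in up to 2 points.
Reading off the gridlines: it misses every integer gridline on the y-axis; it misses every integer gridline on the x-axis.
Putting this together gives p.

x^2 + 3*x*y + 3*y^2 - y*z - z^2 + 2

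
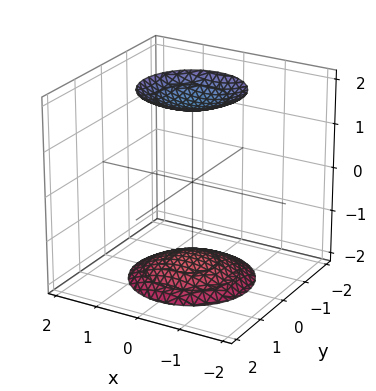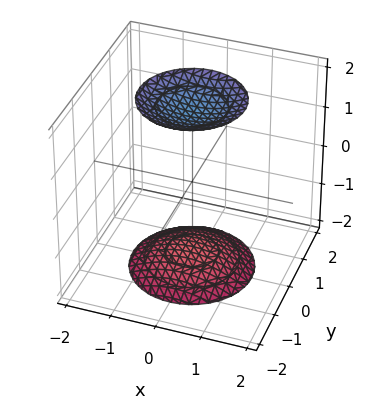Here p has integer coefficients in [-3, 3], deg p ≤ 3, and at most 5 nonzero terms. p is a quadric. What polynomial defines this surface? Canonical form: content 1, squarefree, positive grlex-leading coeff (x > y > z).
I count 2 distinct pieces.
deg p = 2.
Symmetries: it's symmetric under z → −z, forcing even powers of z; every cross-section ⟂ z is a circle, so x, y appear only via x² + y².
Reading off the gridlines: no x-intercept at any integer in the box; a circular section at z = 2 has radius exactly 1; it misses every integer gridline on the y-axis.
Solving for integer coefficients yields p as stated.

x^2 + y^2 - z^2 + 3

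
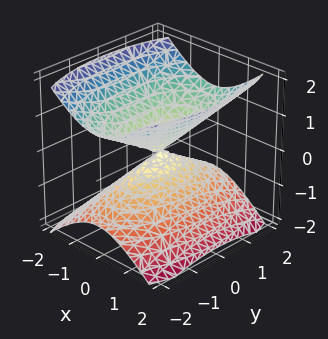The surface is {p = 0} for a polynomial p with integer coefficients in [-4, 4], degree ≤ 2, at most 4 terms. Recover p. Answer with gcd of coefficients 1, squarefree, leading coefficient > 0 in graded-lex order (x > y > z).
3*x^2 + y^2 - 3*z^2

First, the picture has 2 separate pieces. They look like related sheets of one shape, so recover p as a whole.
Next, degree: two nappes meeting at a single point; a quadric, so deg p = 2.
Then, symmetries: mirror symmetry x ↦ −x ⇒ only even powers of x; it's symmetric under z → −z, forcing even powers of z; mirror symmetry y ↦ −y ⇒ only even powers of y.
Next, against the integer gridlines: it meets the z-axis at z = 0 (among the integer gridlines); one y-axis crossing is at y = 0; it meets the x-axis at x = 0 (among the integer gridlines).
Finally, the integer polynomial consistent with all of this is the stated p.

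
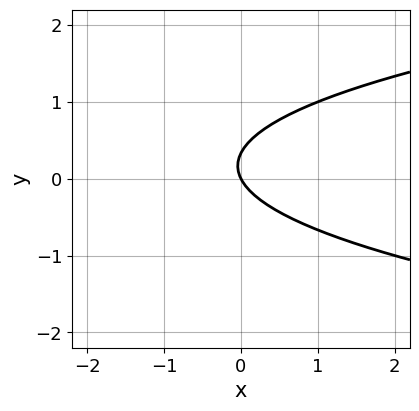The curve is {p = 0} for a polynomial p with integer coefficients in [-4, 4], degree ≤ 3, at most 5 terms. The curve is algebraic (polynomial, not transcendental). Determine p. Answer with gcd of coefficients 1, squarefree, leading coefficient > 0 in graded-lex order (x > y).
3*y^2 - 2*x - y

First, the degree is 2 — no degree-1 curve has this shape.
Next, reading off the gridlines: it meets the x-axis at x = 0 (among the integer gridlines); it crosses the y-axis at the gridline y = 0.
Finally, putting this together gives p.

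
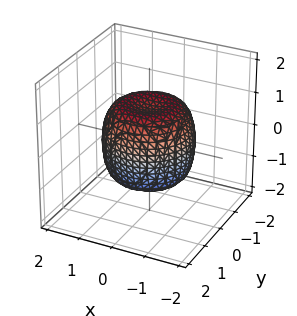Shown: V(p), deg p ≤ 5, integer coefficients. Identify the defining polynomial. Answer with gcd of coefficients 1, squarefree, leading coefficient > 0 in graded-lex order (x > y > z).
deg p = 4.
By symmetry, the z-axis is an axis of rotation, so x and y enter only as x² + y².
Observable constraints: the z-axis gridline crossings are at z ∈ {-1, 1}; a circular section at z = -1 has radius exactly 1.
Fitting integer coefficients to these (and the overall shape) gives p.

x^4 + 2*x^2*y^2 + y^4 - x^2 - y^2 + z^2 - 1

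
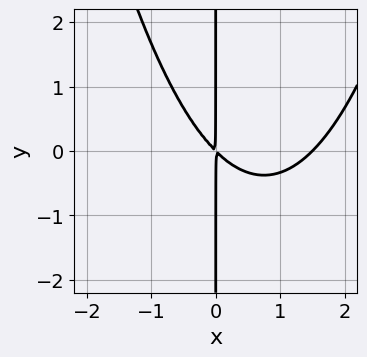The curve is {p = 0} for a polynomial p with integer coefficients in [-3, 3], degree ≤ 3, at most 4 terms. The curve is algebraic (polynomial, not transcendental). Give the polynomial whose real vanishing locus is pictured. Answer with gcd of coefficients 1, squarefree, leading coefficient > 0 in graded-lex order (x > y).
2*x^3 - 3*x^2 - 3*x*y

(a) deg p = 3.
(b) Checking where it meets the axes: the visible y-axis segment lies entirely on the curve.
(c) The integer polynomial consistent with all of this is the stated p.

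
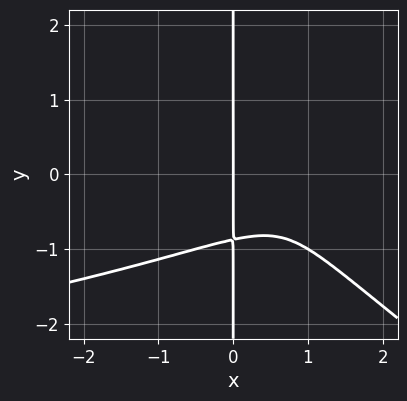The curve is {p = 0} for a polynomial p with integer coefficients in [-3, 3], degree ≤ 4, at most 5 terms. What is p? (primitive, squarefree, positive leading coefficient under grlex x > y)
2*x^2*y^2 + 3*x*y^3 + 2*x^3 - 3*x^2 + 2*x

1. deg p = 4.
2. From the axis intercepts and sections: it crosses the x-axis at the gridline x = 0; every point of the y-axis in the box is on the curve.
3. Putting this together gives p.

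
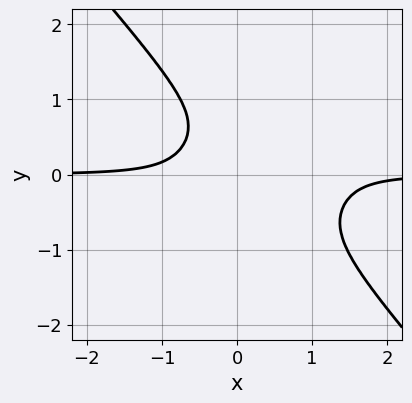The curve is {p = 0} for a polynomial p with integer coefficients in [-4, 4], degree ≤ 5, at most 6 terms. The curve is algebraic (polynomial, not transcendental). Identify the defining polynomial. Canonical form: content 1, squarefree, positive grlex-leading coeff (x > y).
3*x^3*y + 2*y^4 - 3*x^2*y + 1

(a) The degree is 4 — the shape is more complex than any degree-3 curve.
(b) Against the integer gridlines: it misses every integer gridline on the x-axis; the curve avoids every integer y-axis point in the box.
(c) Together with the visible shape, these determine p as stated.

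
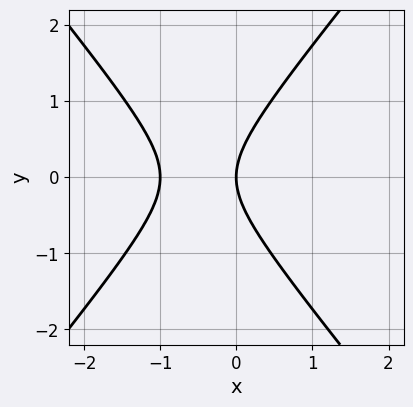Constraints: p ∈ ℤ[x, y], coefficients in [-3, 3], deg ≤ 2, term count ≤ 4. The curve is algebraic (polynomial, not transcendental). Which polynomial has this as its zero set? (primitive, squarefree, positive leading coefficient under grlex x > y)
3*x^2 - 2*y^2 + 3*x

The degree is 2 — no degree-1 curve has this shape.
Symmetries: the y ↦ −y reflection is a symmetry, so y appears only in even powers.
Checking where it meets the axes: it crosses the y-axis at the gridline y = 0; the x-axis gridline crossings are at x ∈ {-1, 0}.
Fitting integer coefficients to these (and the overall shape) gives p.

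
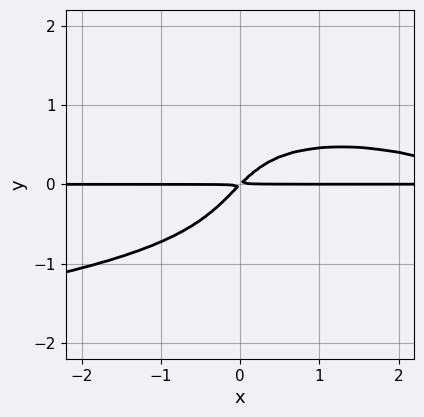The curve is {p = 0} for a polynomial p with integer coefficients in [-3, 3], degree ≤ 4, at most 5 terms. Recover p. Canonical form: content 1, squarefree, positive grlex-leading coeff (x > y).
2*x*y^3 + 2*y^4 + x^2*y - 3*x*y + 3*y^2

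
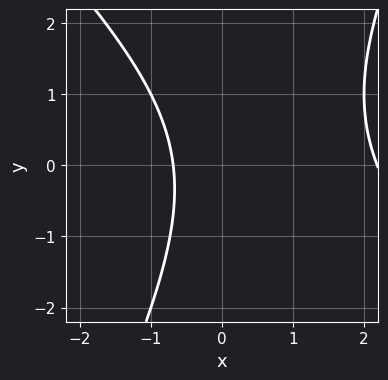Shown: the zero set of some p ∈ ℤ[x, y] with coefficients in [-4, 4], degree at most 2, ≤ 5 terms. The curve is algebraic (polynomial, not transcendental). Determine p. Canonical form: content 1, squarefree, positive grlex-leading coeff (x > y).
2*x^2 + x*y - y^2 - 3*x - 3

(a) The degree is 2 — a generic line meets the curve in up to 2 points.
(b) Observable constraints: it misses every integer gridline on the y-axis.
(c) Matching integer coefficients to the picture gives p.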